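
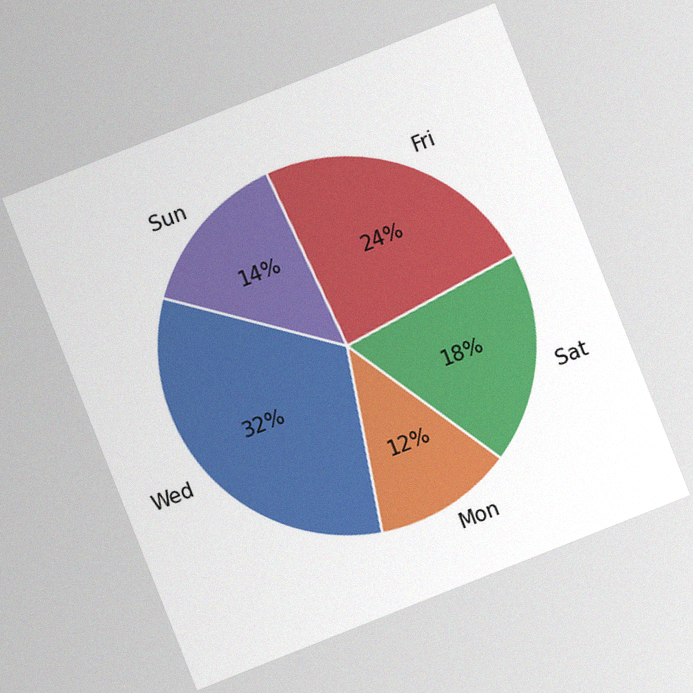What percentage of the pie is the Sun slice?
14%

The chart is tilted about 22° counter-clockwise, with some photo noise. The Sun slice takes up 14% of the pie.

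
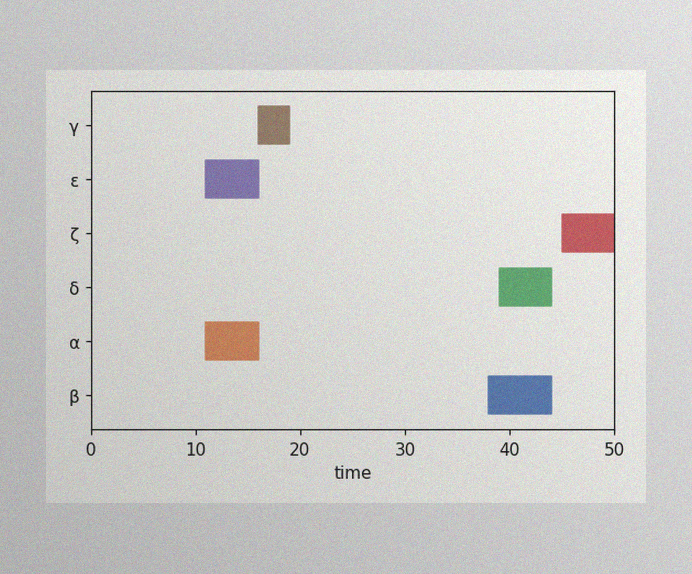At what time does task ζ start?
The image has some photo noise and uneven lighting. The ζ bar begins at t=45.

45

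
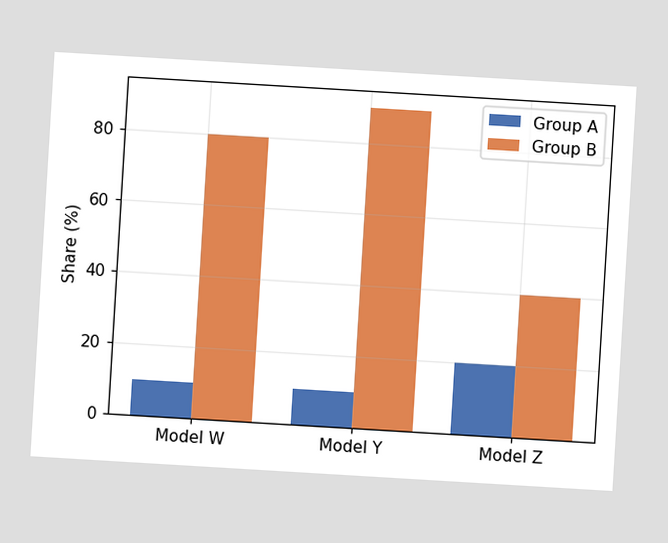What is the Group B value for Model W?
The chart is tilted about 3° clockwise. The Group B bar at Model W reaches 80% on the y-axis.

80%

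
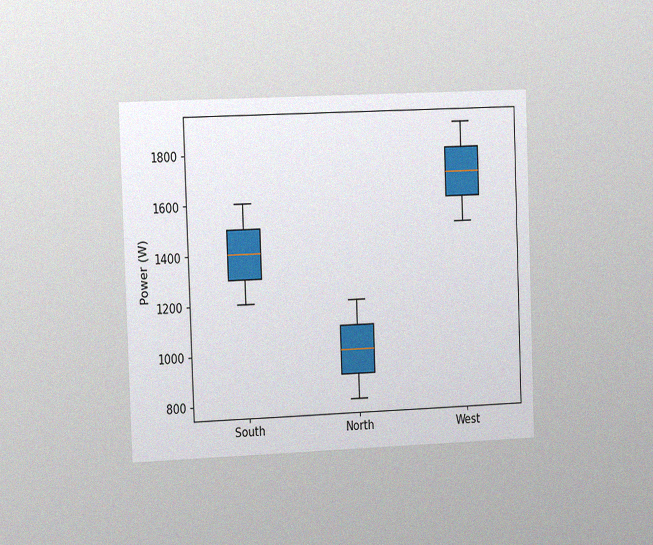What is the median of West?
1700W

The chart is tilted about 2° counter-clockwise and viewed at a slight angle, with some photo noise. The median line in the West box sits at 1700W.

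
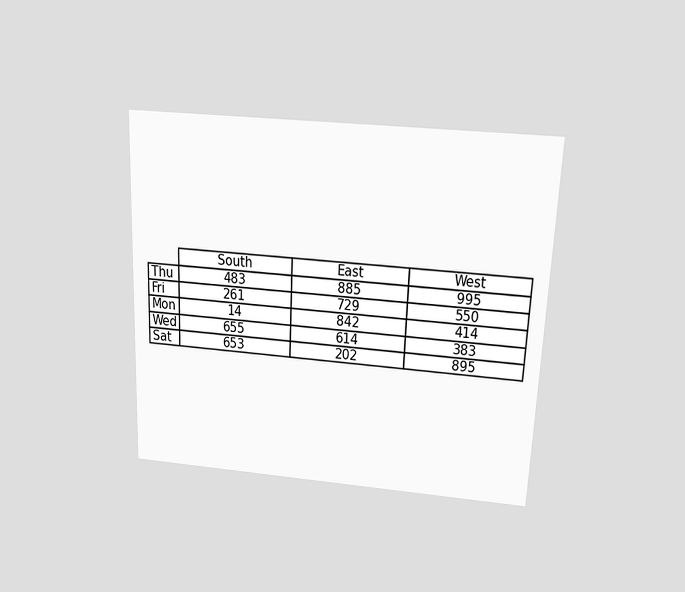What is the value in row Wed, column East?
The chart is tilted about 2° clockwise and viewed slightly from above. The (Wed, East) cell reads 614.

614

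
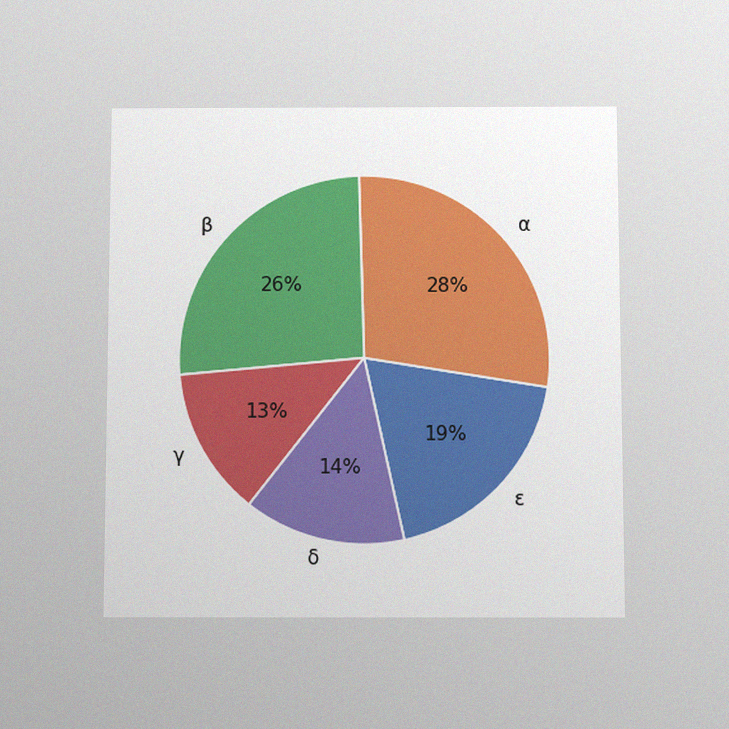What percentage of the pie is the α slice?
The chart is viewed slightly from below, with some photo noise. The α slice takes up 28% of the pie.

28%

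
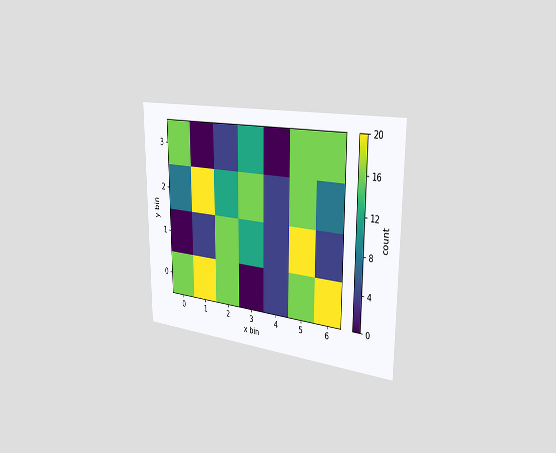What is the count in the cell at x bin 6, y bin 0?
20

The chart is viewed slightly from the right. Matching the cell (6, 0) against the colorbar gives 20.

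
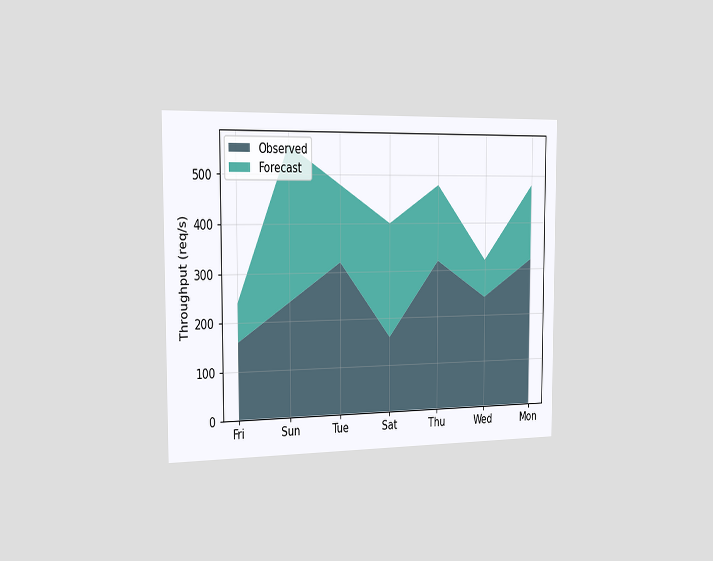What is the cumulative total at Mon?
The chart is viewed slightly from the left. The stacked total at Mon reaches 480req/s.

480req/s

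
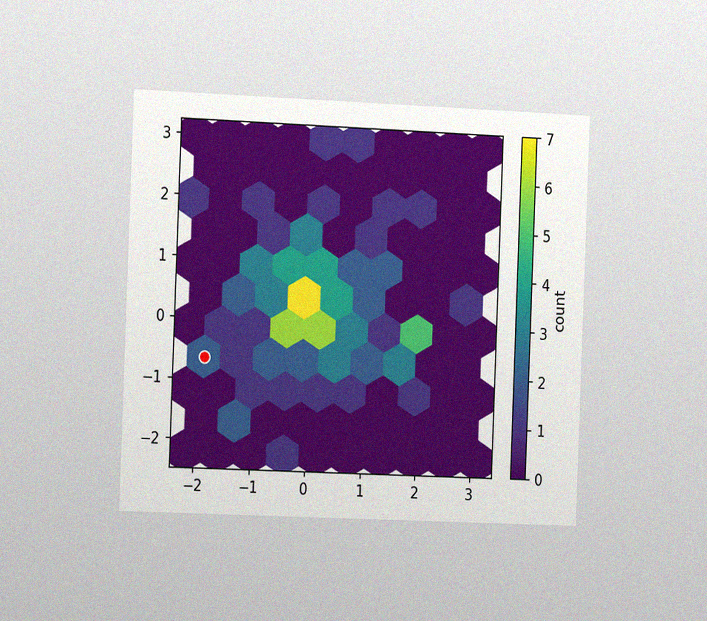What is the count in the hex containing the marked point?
2

The chart is tilted about 2° clockwise and viewed slightly from the left, with some photo noise. The marked hex reads 2 on the colorbar.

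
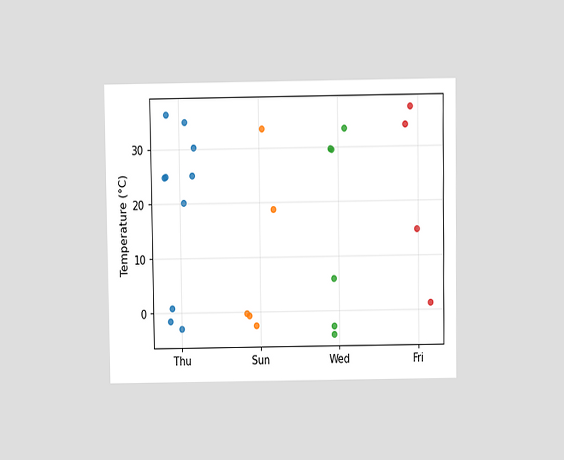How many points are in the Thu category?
The chart is viewed at a slight angle. Counting the markers in the Thu column gives 10.

10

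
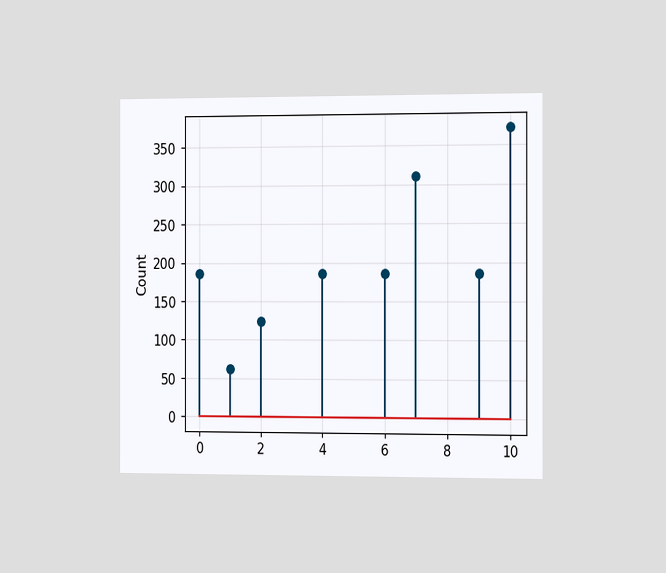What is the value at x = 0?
186

The chart is viewed slightly from the right. The stem at x=0 reaches 186.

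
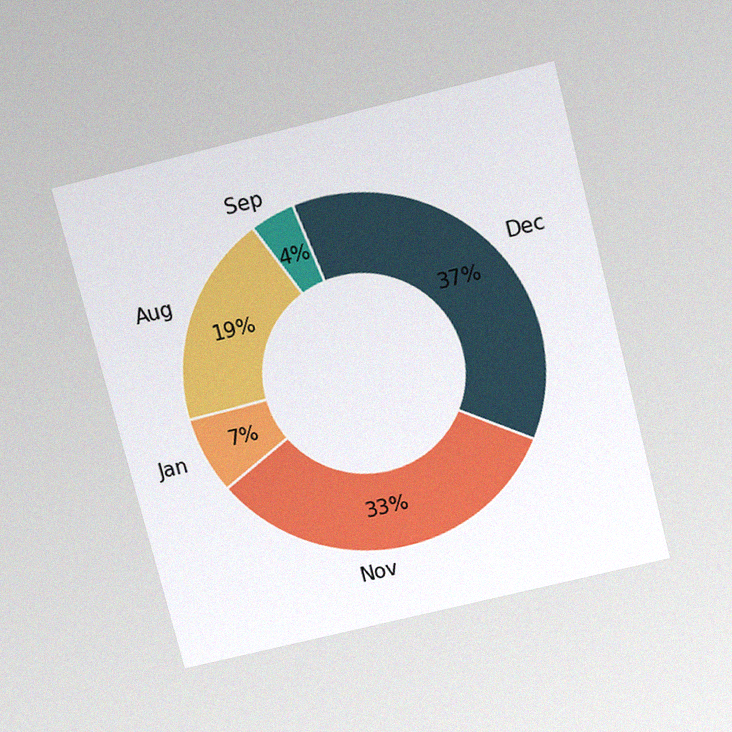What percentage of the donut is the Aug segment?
19%

The chart is tilted about 14° counter-clockwise and viewed slightly from above, with some photo noise. The Aug segment takes up 19% of the ring.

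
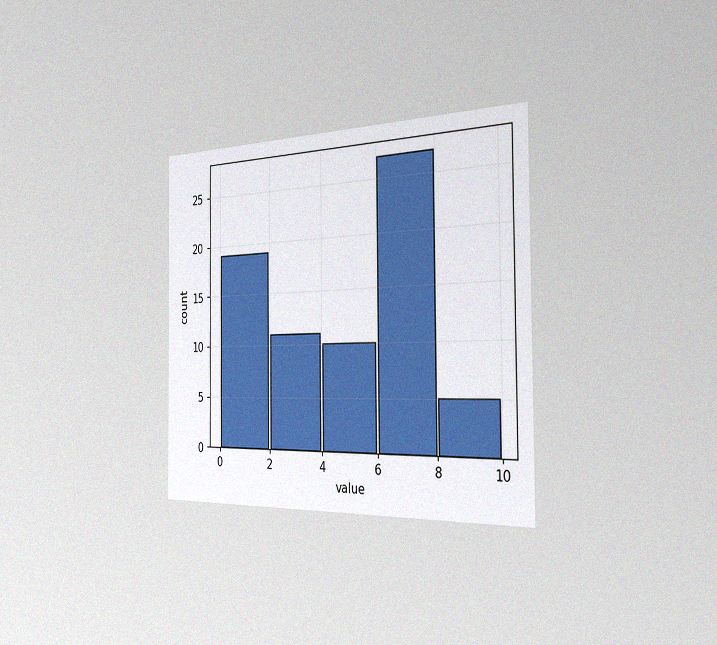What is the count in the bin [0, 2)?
19

The chart is viewed slightly from the right, with some photo noise. The [0, 2) bin has height 19.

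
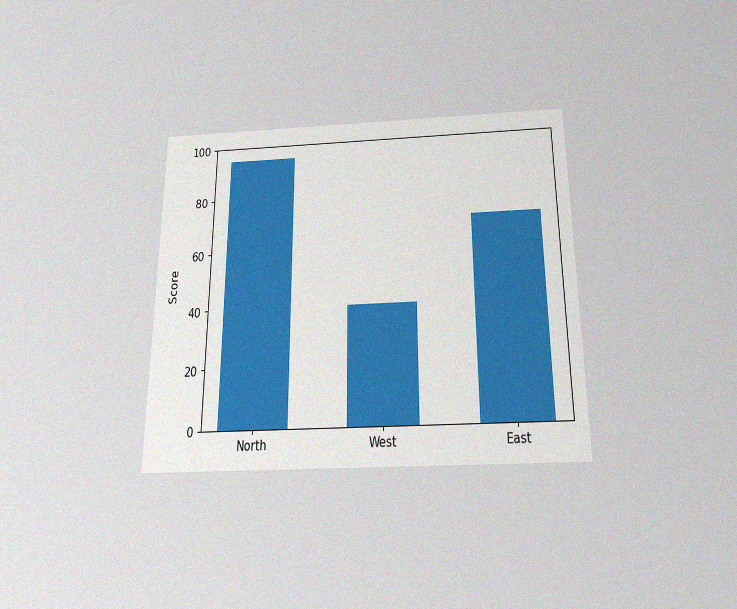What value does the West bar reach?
The chart is viewed slightly from below, with some photo noise. Reading along the chart's y-axis, the West bar reaches 40.

40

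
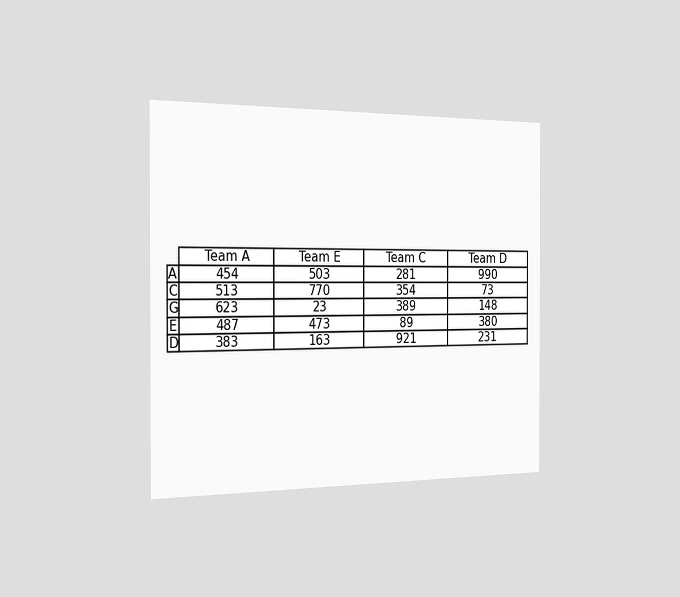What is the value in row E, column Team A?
The chart is viewed slightly from the left. The (E, Team A) cell reads 487.

487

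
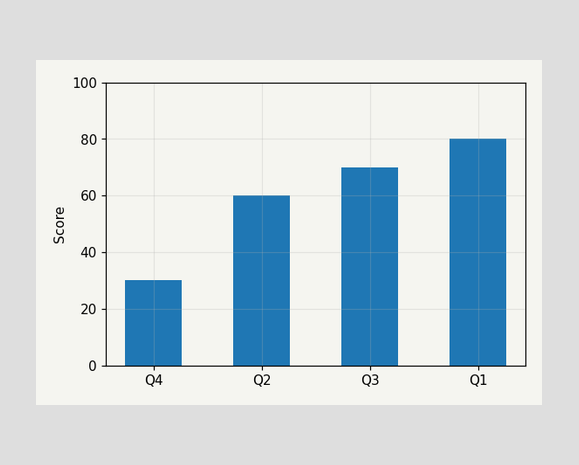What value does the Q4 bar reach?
30

Reading along the chart's y-axis, the Q4 bar reaches 30.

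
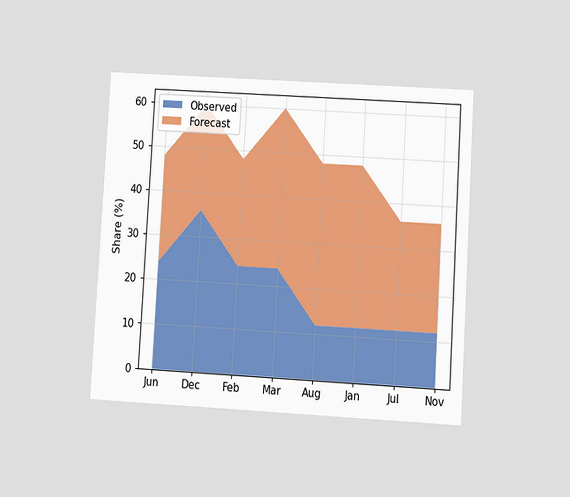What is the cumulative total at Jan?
48%

The chart is tilted about 3° clockwise and viewed at a slight angle. The stacked total at Jan reaches 48%.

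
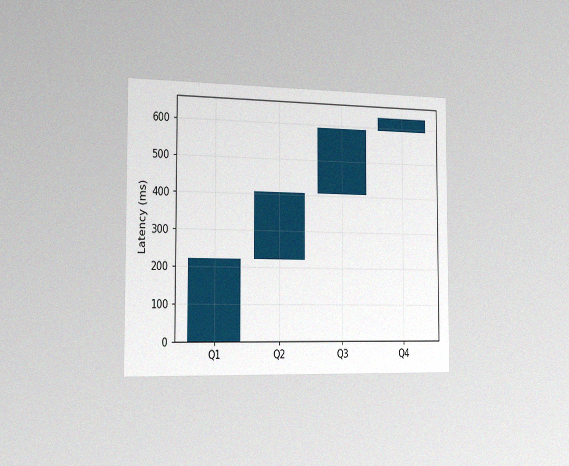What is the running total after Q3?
The chart is viewed slightly from the left, with some photo noise. After Q3 the running total reaches 592ms.

592ms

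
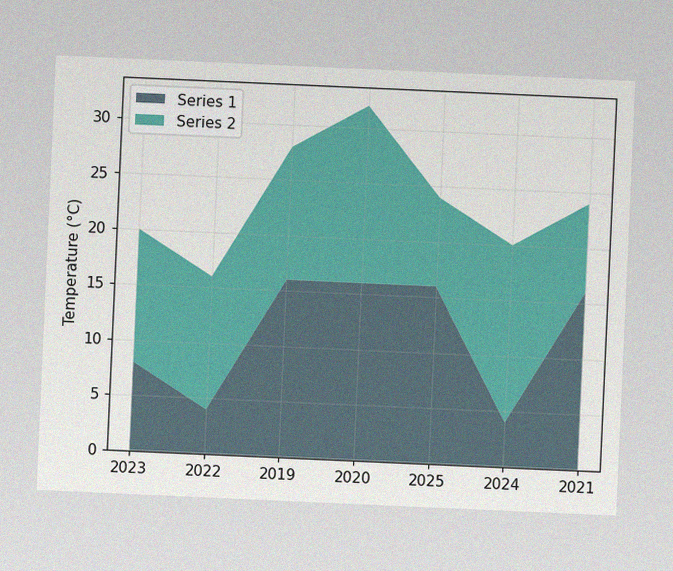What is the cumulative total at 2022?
16°C

The chart is tilted about 3° clockwise, with some photo noise. The stacked total at 2022 reaches 16°C.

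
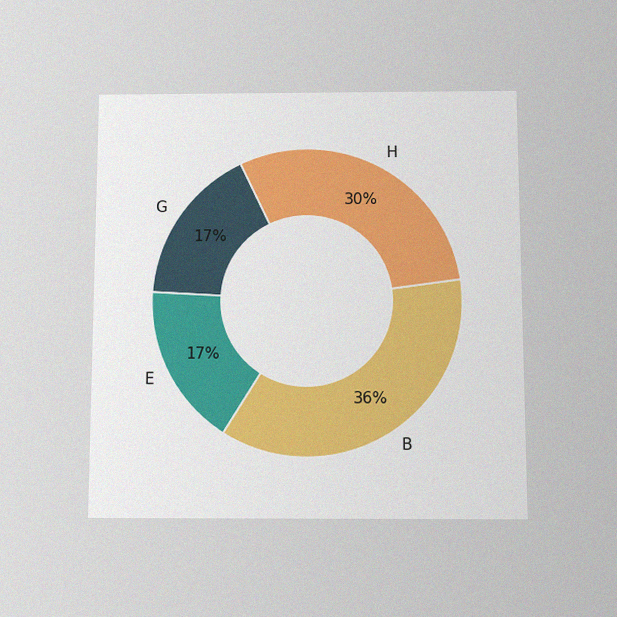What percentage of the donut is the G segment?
The chart is viewed slightly from below, with some photo noise. The G segment takes up 17% of the ring.

17%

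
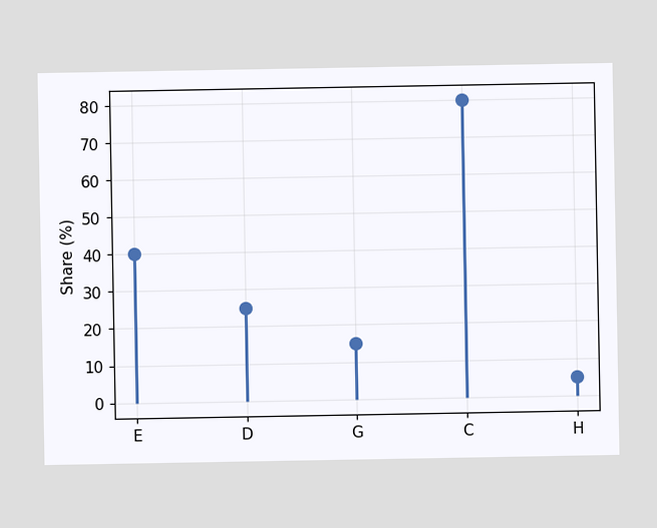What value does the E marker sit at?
The E marker sits at 40%.

40%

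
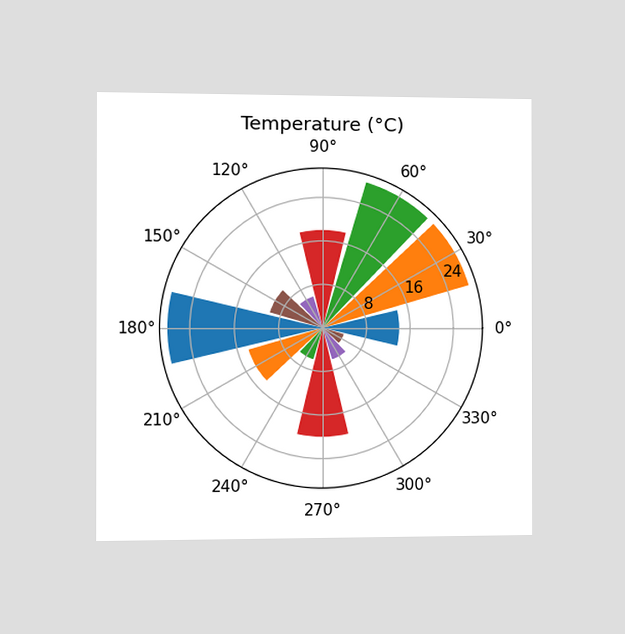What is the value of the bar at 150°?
10°C

The chart is viewed slightly from the left. The bar at 150° reaches 10°C on the radial axis.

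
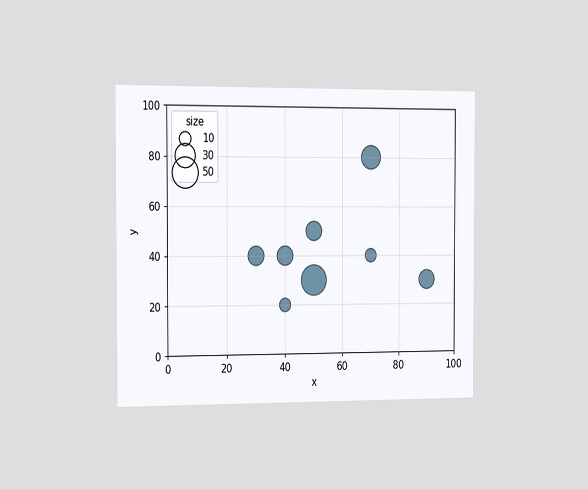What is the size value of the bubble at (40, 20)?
10

The chart is viewed slightly from the left. Matching the bubble at (40, 20) against the size legend gives 10.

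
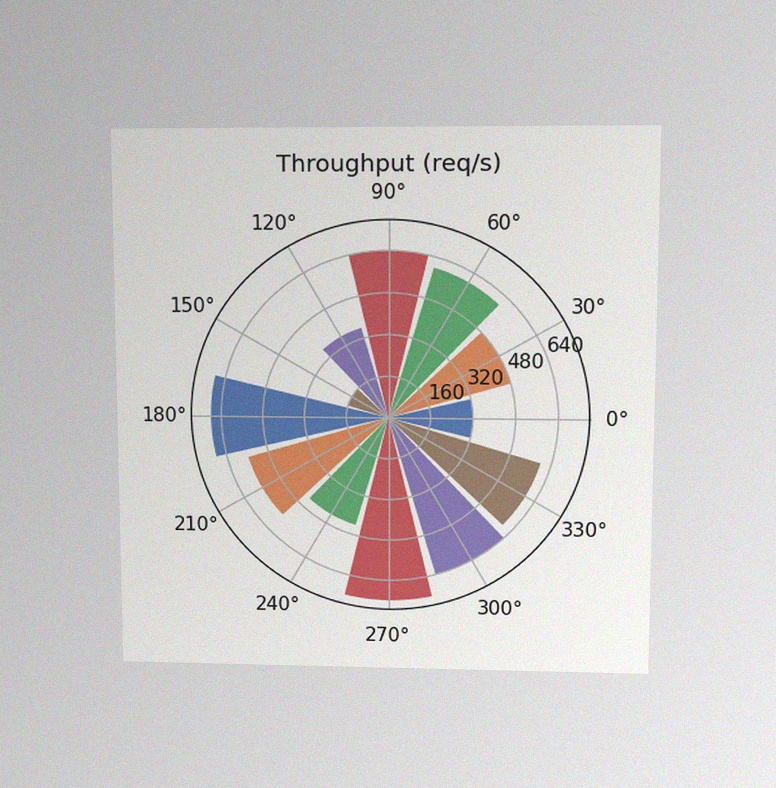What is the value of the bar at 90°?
The chart is viewed at a slight angle, with some photo noise. The bar at 90° reaches 640req/s on the radial axis.

640req/s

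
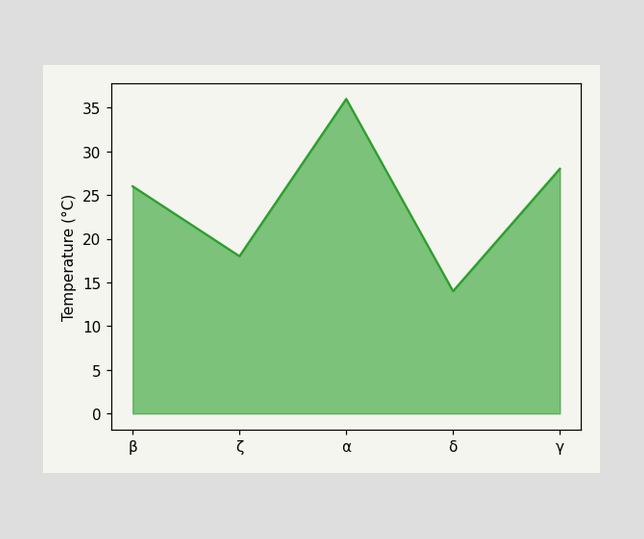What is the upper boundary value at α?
36°C

At α the upper boundary is at 36°C.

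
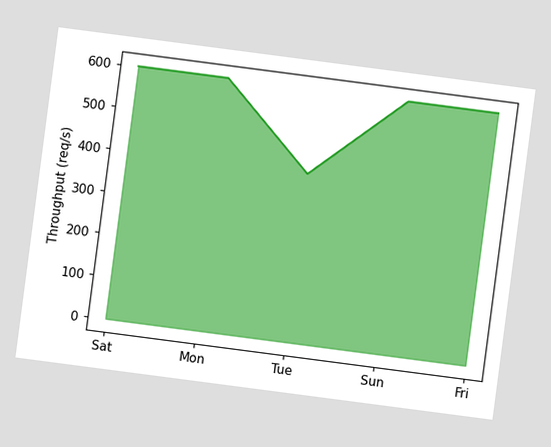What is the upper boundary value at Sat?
600req/s

The chart is tilted about 7° clockwise. At Sat the upper boundary is at 600req/s.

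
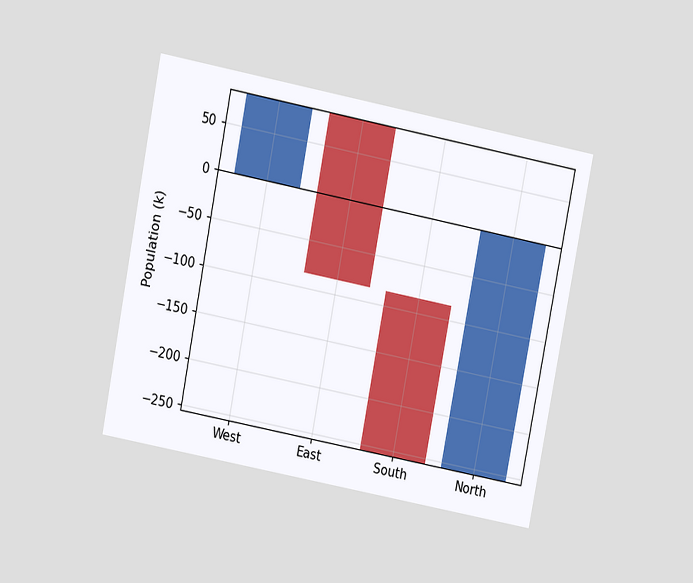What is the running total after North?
0k

The chart is tilted about 11° clockwise and viewed slightly from above. After North the running total reaches 0k.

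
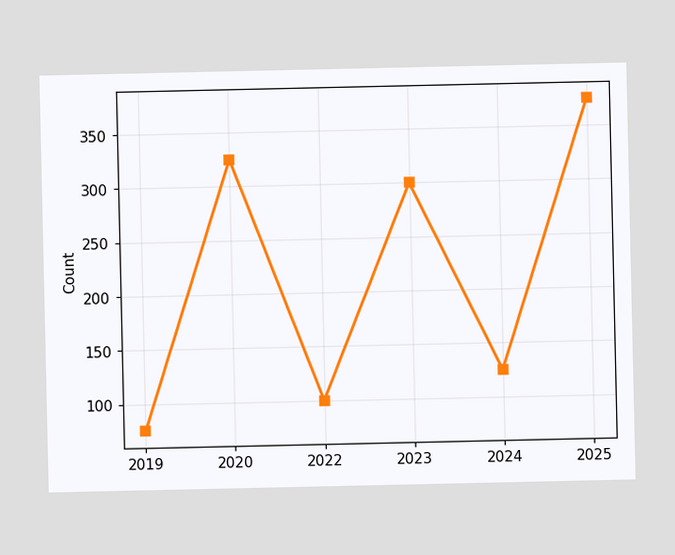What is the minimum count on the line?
75

The lowest point is at 2019, and reading across to the y-axis gives 75.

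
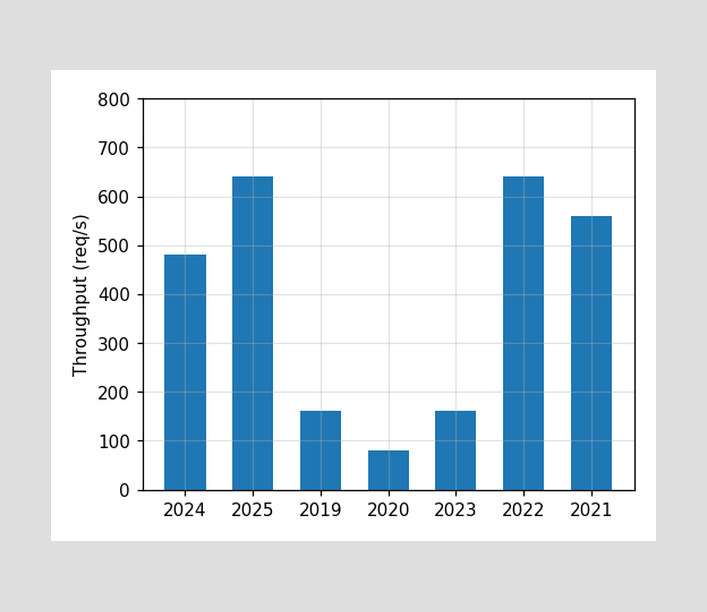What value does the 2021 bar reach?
560req/s

Reading along the chart's y-axis, the 2021 bar reaches 560req/s.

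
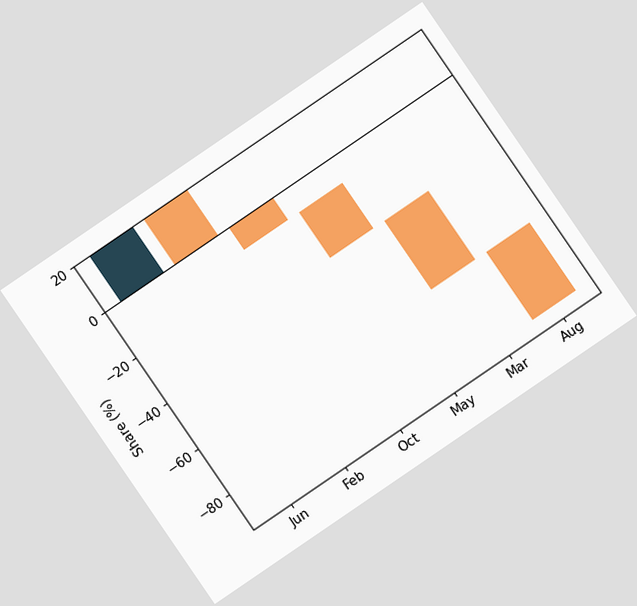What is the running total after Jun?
The chart is tilted about 34° counter-clockwise. After Jun the running total reaches 20%.

20%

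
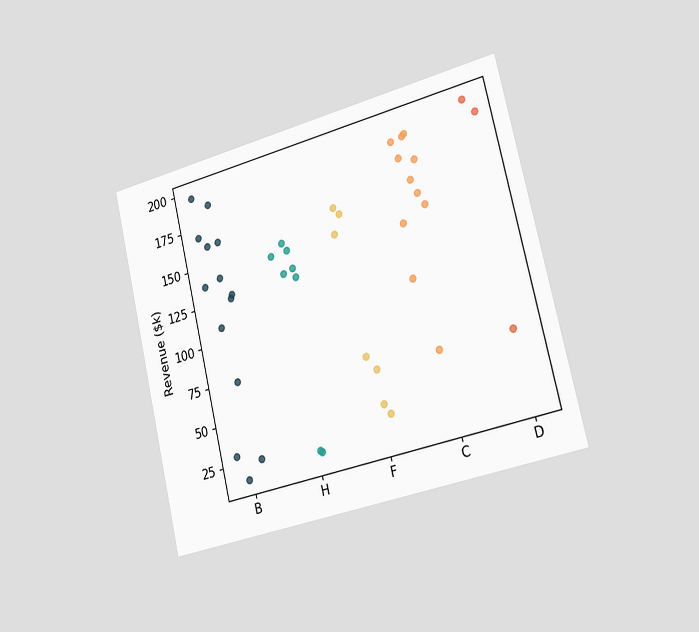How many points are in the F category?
The chart is tilted about 13° counter-clockwise and viewed slightly from the right. Counting the markers in the F column gives 7.

7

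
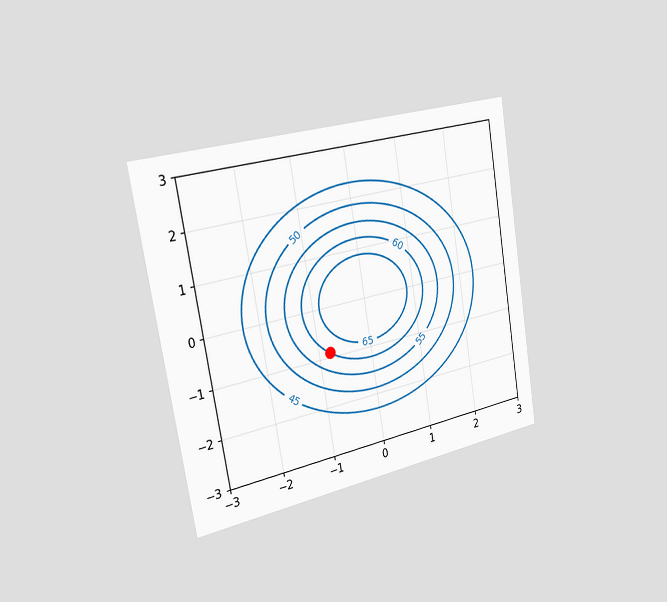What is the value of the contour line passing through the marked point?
60

The chart is tilted about 9° counter-clockwise and viewed slightly from the left. The marked point sits on the contour labelled 60.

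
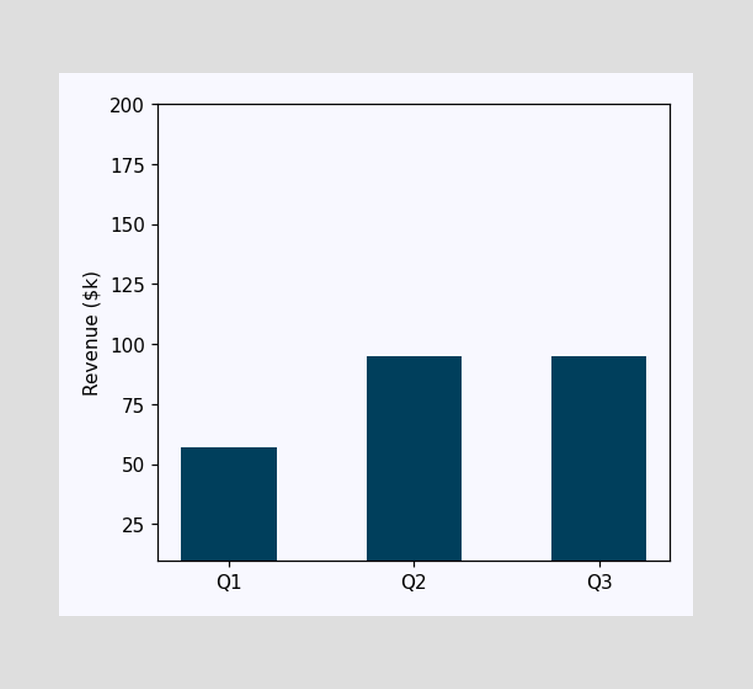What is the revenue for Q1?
Reading along the chart's y-axis, the Q1 bar reaches $57k.

$57k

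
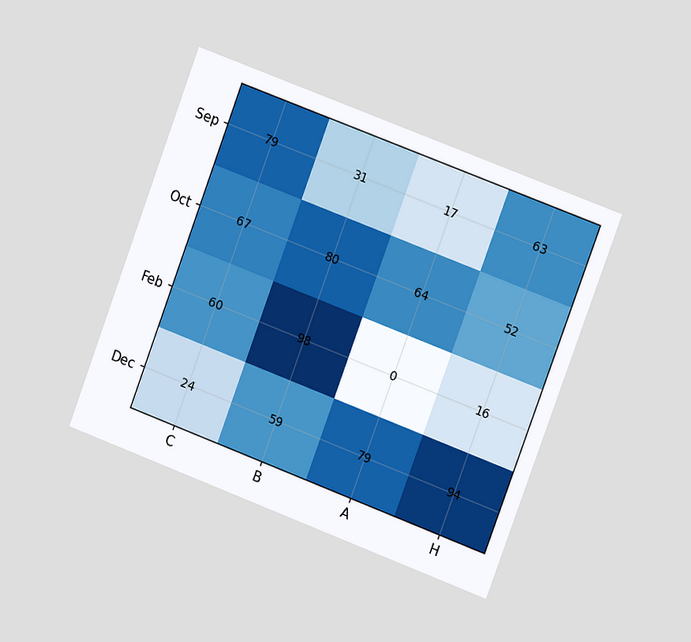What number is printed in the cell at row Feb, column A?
0

The chart is tilted about 21° clockwise and viewed slightly from the right. The (Feb, A) cell reads 0.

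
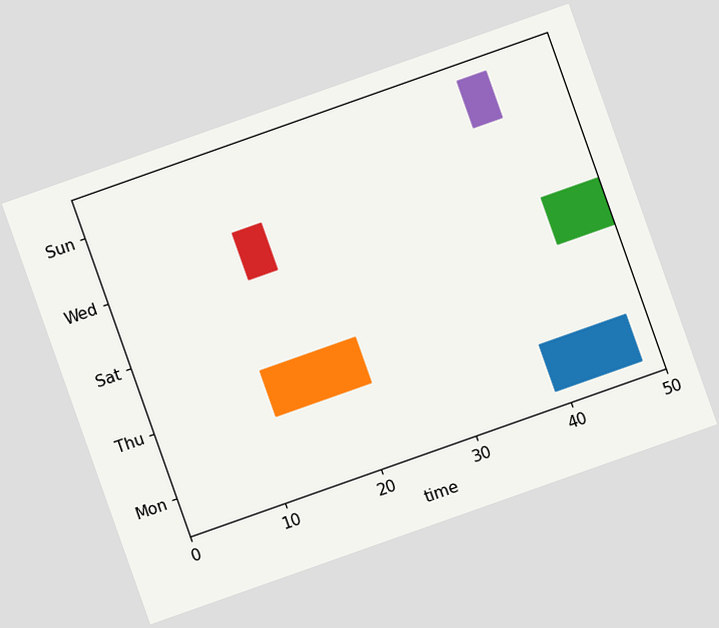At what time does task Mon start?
The chart is tilted about 19° counter-clockwise. The Mon bar begins at t=39.

39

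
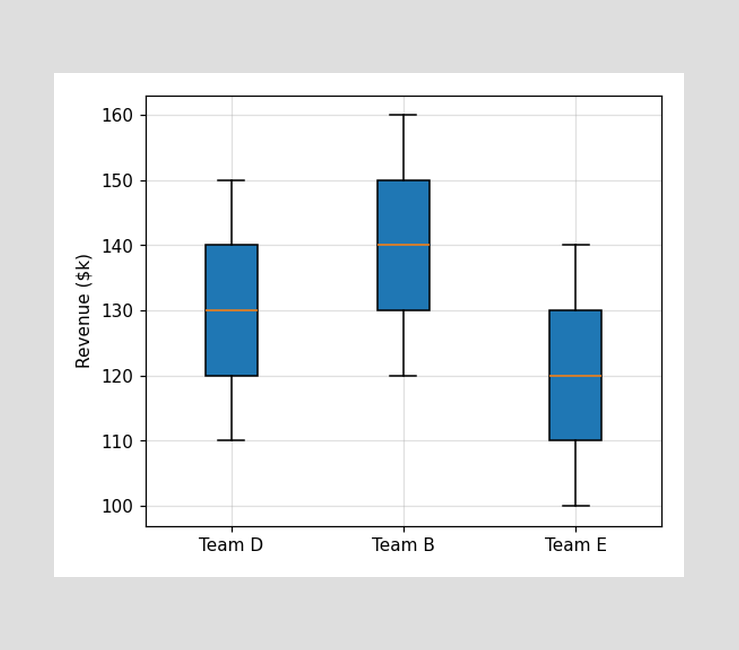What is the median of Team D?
The median line in the Team D box sits at $130k.

$130k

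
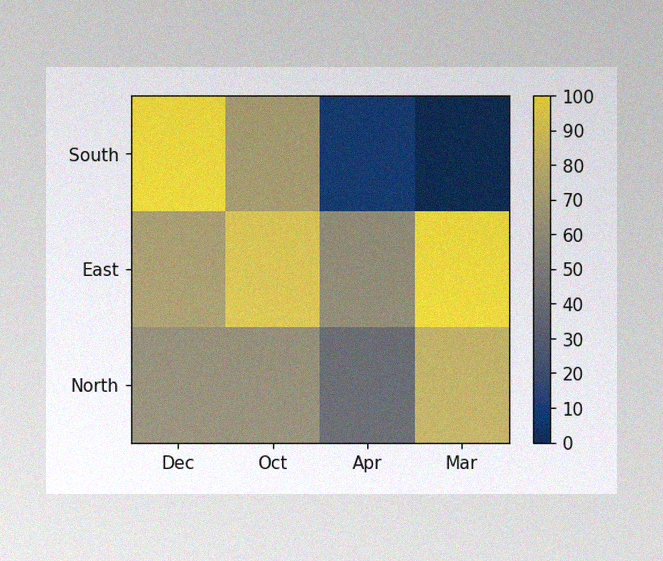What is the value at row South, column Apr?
The image has some photo noise and uneven lighting. Matching cell (South, Apr) against the colorbar gives 10.

10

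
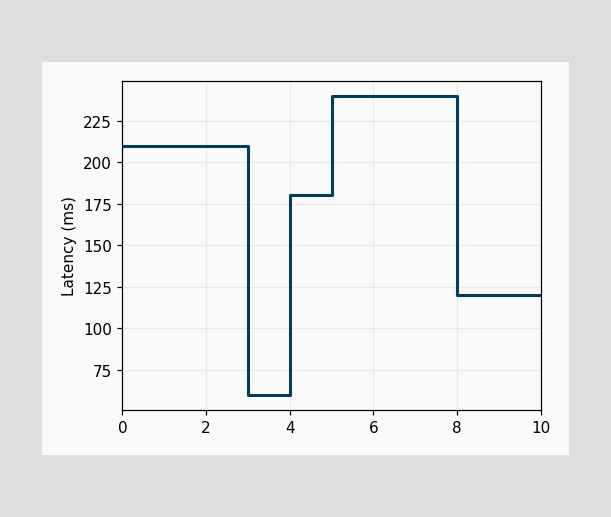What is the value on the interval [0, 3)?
210ms

On [0, 3) the step sits at 210ms.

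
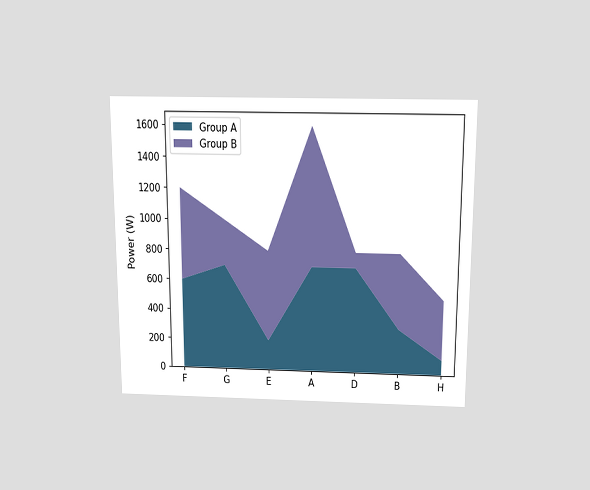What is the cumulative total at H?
The chart is viewed slightly from above. The stacked total at H reaches 500W.

500W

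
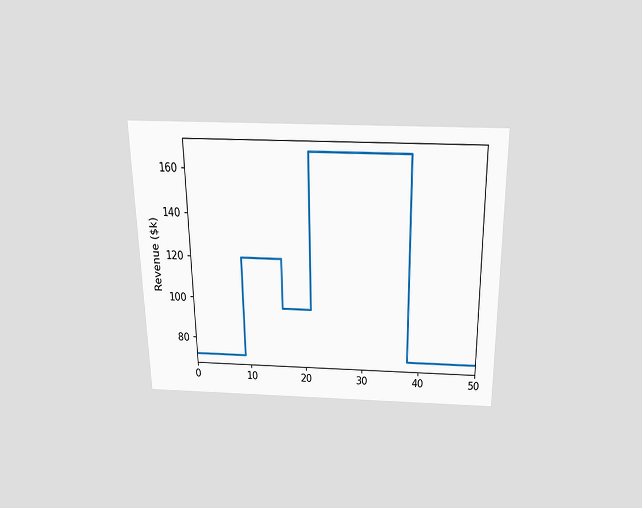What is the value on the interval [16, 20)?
$96k

The chart is viewed slightly from above. On [16, 20) the step sits at $96k.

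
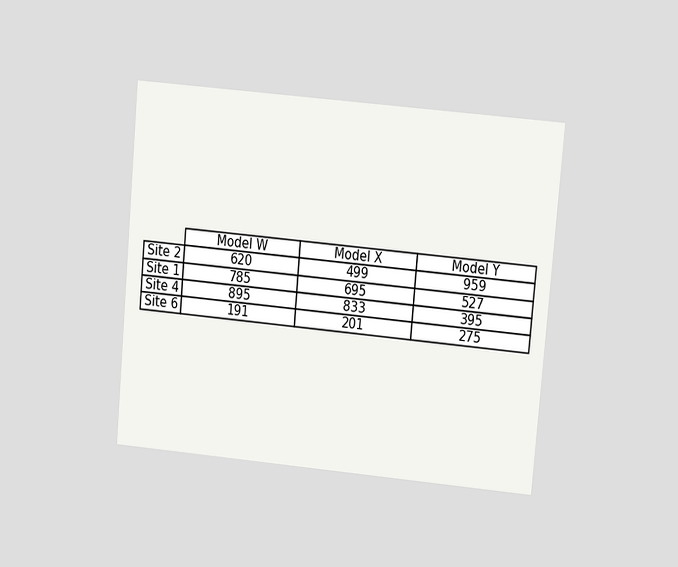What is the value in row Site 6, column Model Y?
275

The chart is tilted about 5° clockwise and viewed at a slight angle. The (Site 6, Model Y) cell reads 275.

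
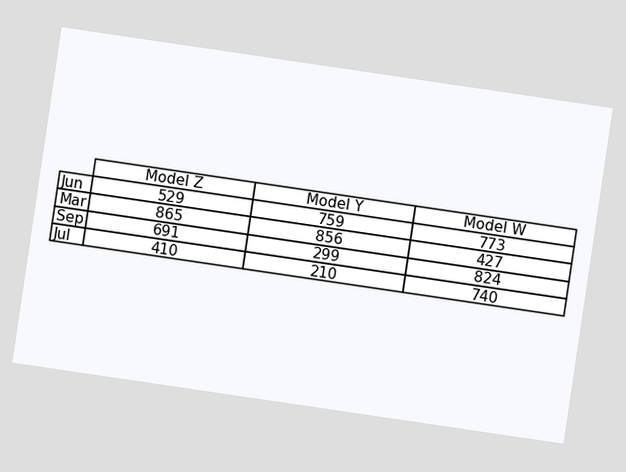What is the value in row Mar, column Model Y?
The chart is tilted about 8° clockwise. The (Mar, Model Y) cell reads 856.

856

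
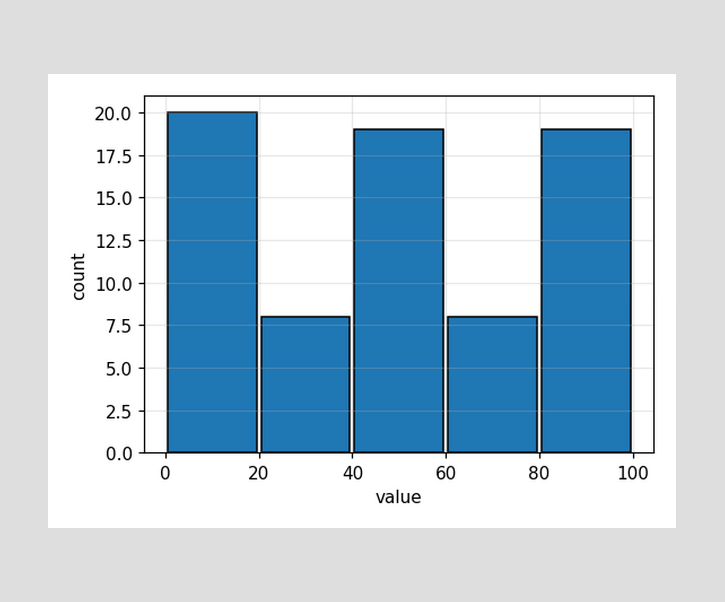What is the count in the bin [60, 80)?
The [60, 80) bin has height 8.

8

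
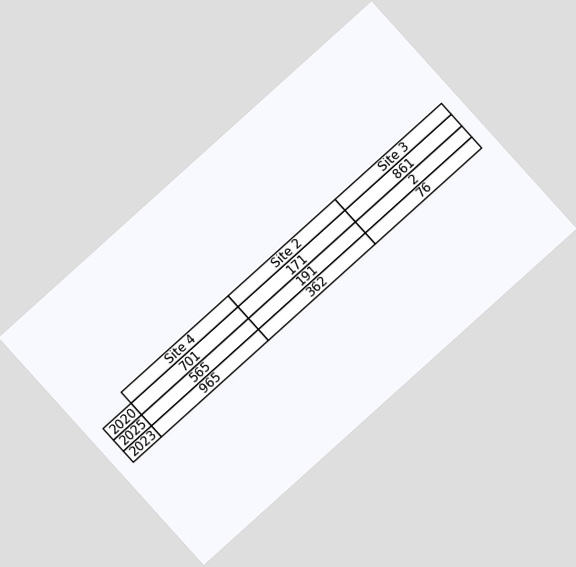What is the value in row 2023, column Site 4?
965

The chart is tilted about 42° counter-clockwise. The (2023, Site 4) cell reads 965.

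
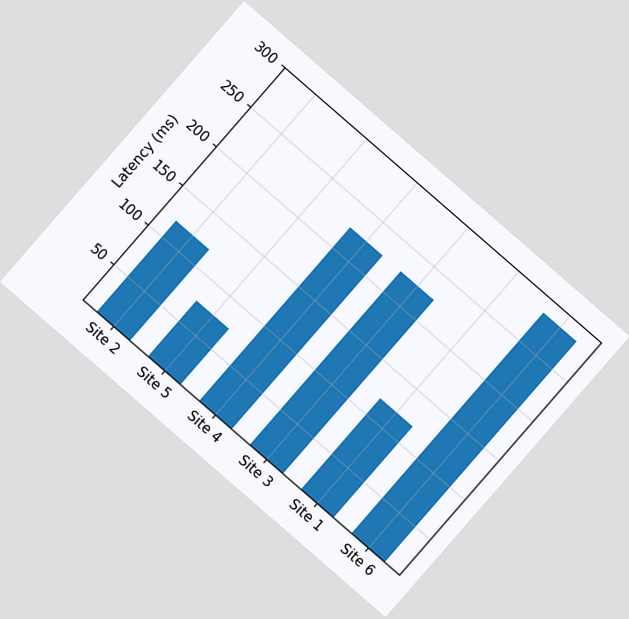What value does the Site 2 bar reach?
The chart is tilted about 41° clockwise. Reading along the chart's y-axis, the Site 2 bar reaches 120ms.

120ms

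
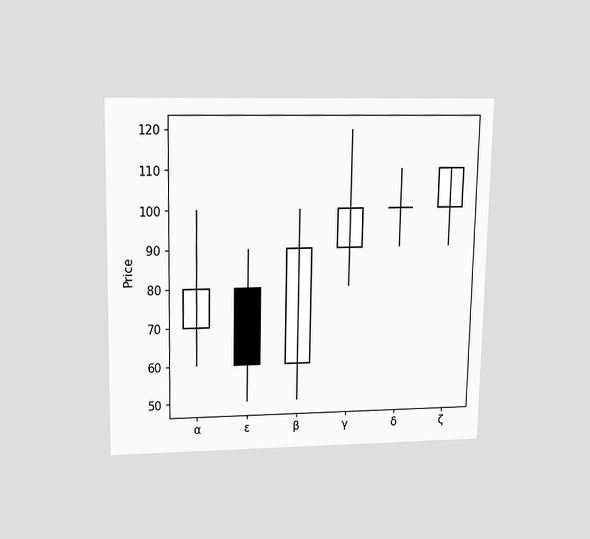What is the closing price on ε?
60

The chart is viewed slightly from above. The ε candle closes at 60.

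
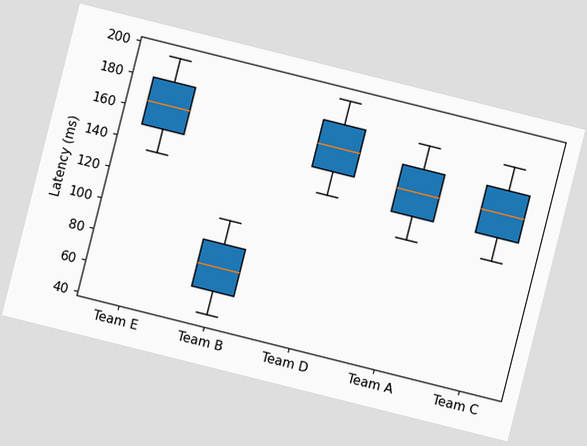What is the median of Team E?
165ms

The chart is tilted about 14° clockwise. The median line in the Team E box sits at 165ms.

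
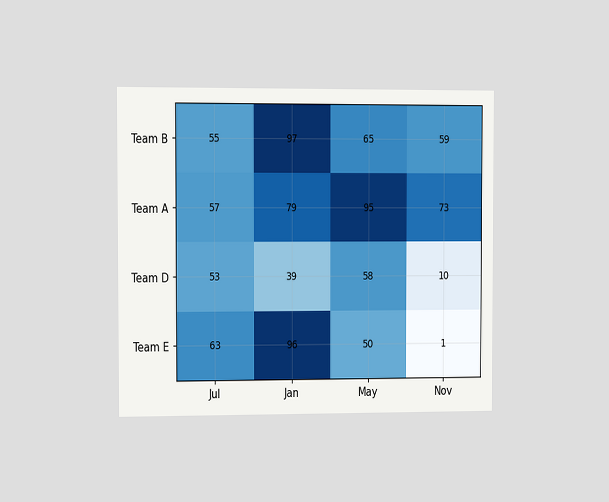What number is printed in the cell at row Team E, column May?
50

The chart is viewed slightly from the left. The (Team E, May) cell reads 50.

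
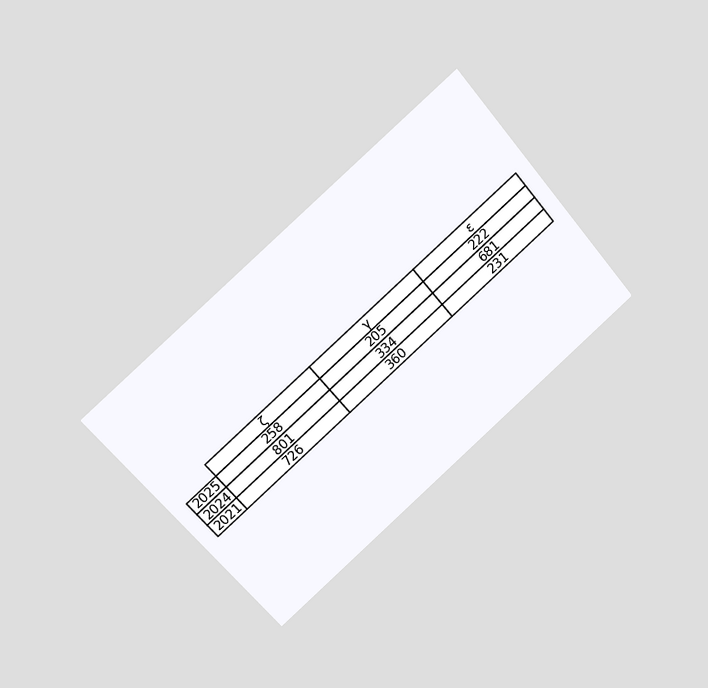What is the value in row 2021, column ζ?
726

The chart is tilted about 41° counter-clockwise and viewed at a slight angle. The (2021, ζ) cell reads 726.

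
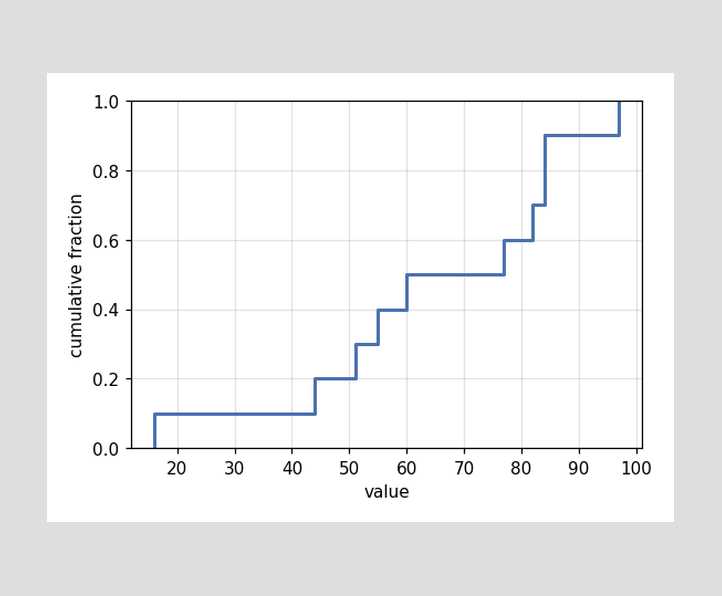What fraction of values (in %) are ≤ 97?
100%

At x=97 the ECDF step is at 100%.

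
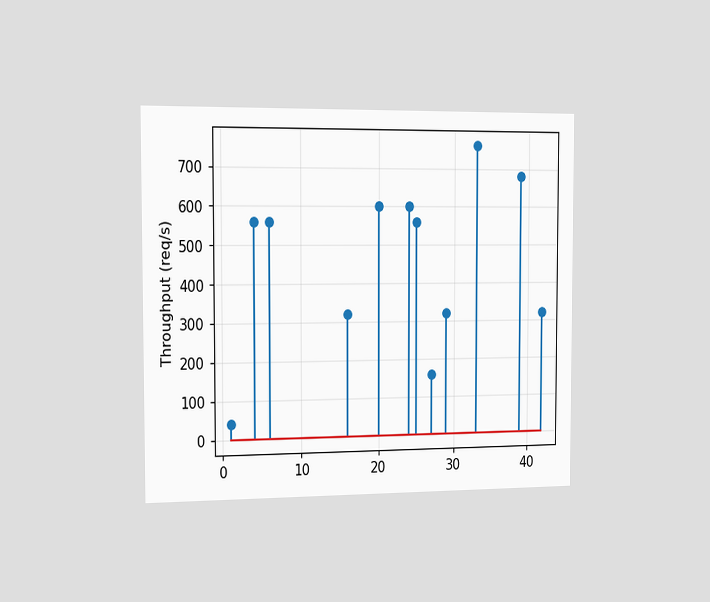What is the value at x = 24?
The chart is viewed slightly from the left. The stem at x=24 reaches 600req/s.

600req/s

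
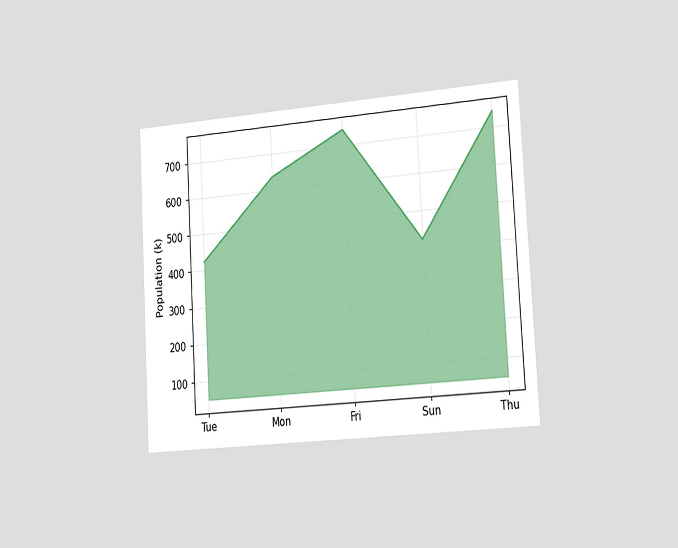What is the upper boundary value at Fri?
The chart is tilted about 3° counter-clockwise and viewed slightly from the right. At Fri the upper boundary is at 742k.

742k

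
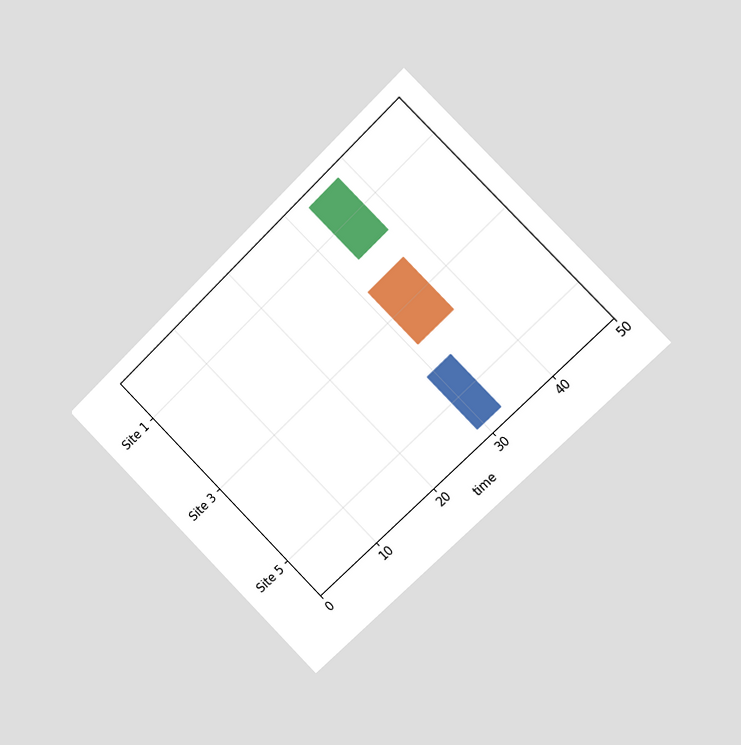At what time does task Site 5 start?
The chart is tilted about 45° counter-clockwise and viewed slightly from the right. The Site 5 bar begins at t=29.

29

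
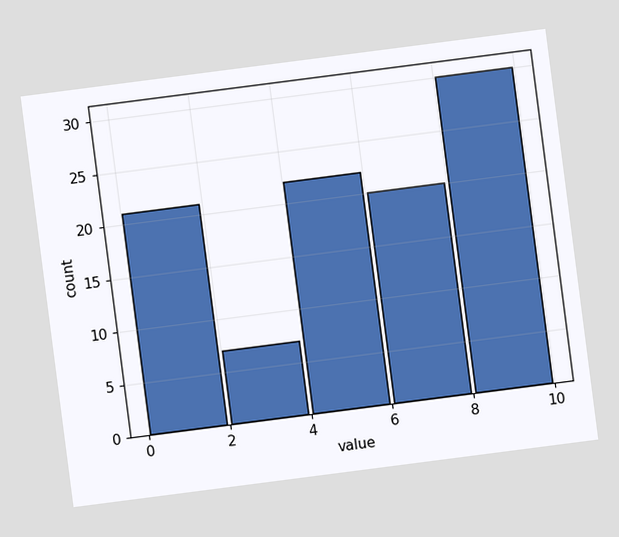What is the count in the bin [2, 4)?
The chart is tilted about 7° counter-clockwise. The [2, 4) bin has height 7.

7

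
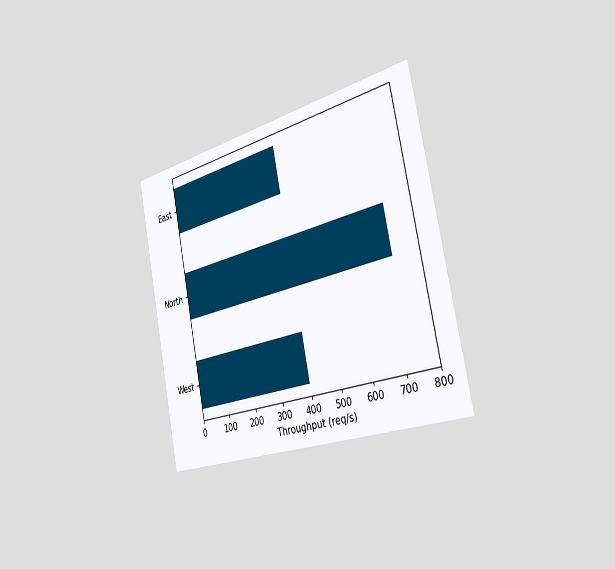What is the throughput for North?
The chart is tilted about 11° counter-clockwise and viewed slightly from the right. Reading along the chart's x-axis, the North bar reaches 720req/s.

720req/s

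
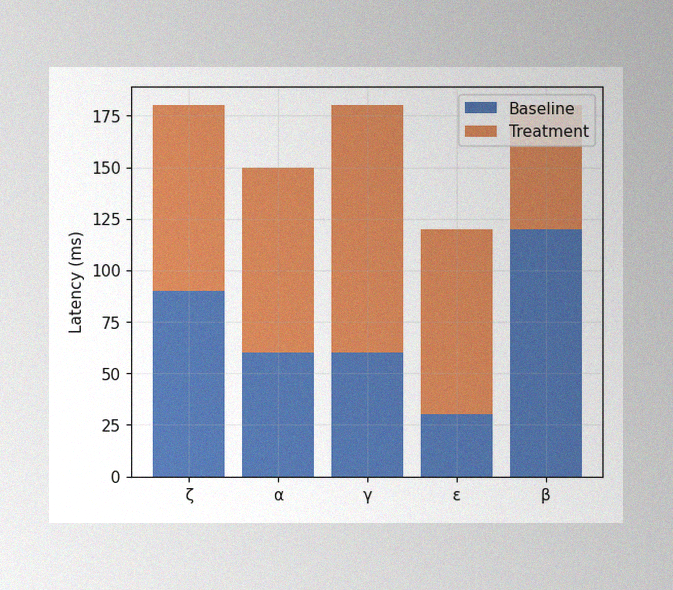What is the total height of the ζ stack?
The image has some photo noise and uneven lighting. The ζ stack's top reaches 180ms on the y-axis.

180ms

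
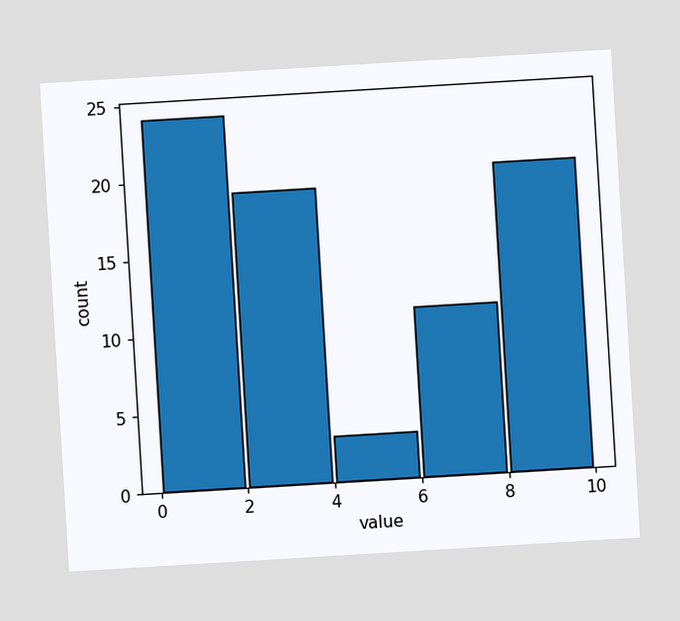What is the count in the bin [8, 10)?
The chart is tilted about 3° counter-clockwise. The [8, 10) bin has height 20.

20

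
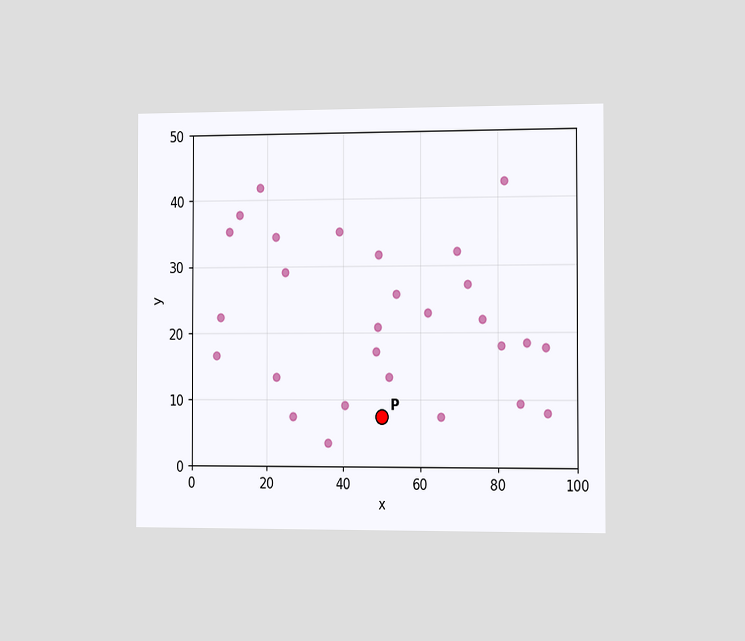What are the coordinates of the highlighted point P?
(50, 7.5)

The chart is viewed slightly from the right. Following the gridlines from P to each axis, P sits at (50, 7.5).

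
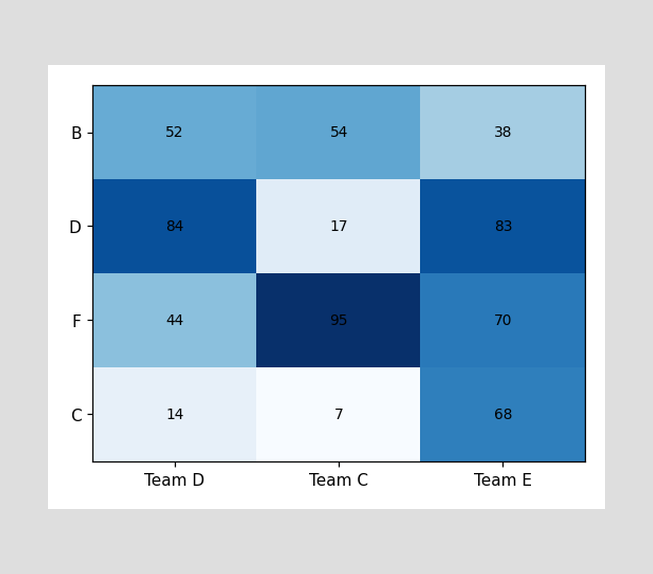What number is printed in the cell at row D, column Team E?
The (D, Team E) cell reads 83.

83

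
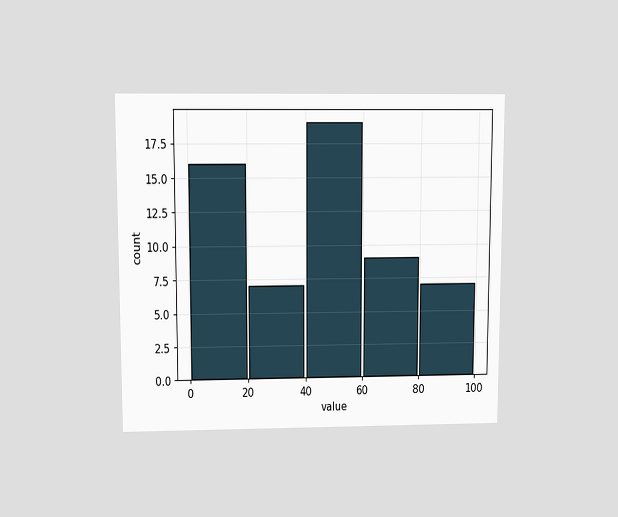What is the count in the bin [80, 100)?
The chart is viewed slightly from above. The [80, 100) bin has height 7.

7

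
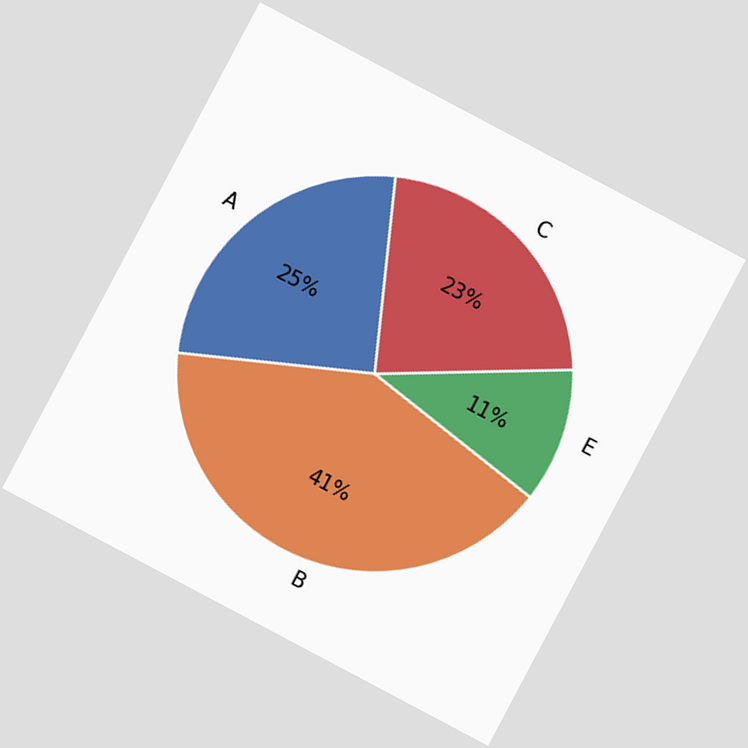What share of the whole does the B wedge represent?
The chart is tilted about 28° clockwise. The B slice takes up 41% of the pie.

41%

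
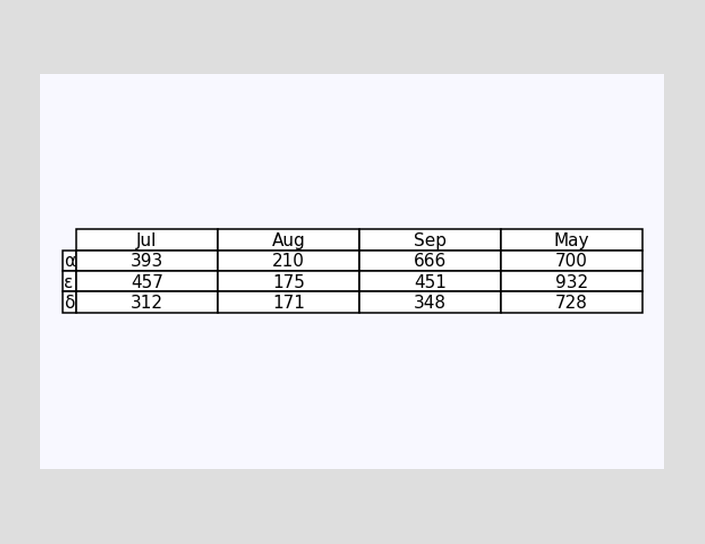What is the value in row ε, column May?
932

The (ε, May) cell reads 932.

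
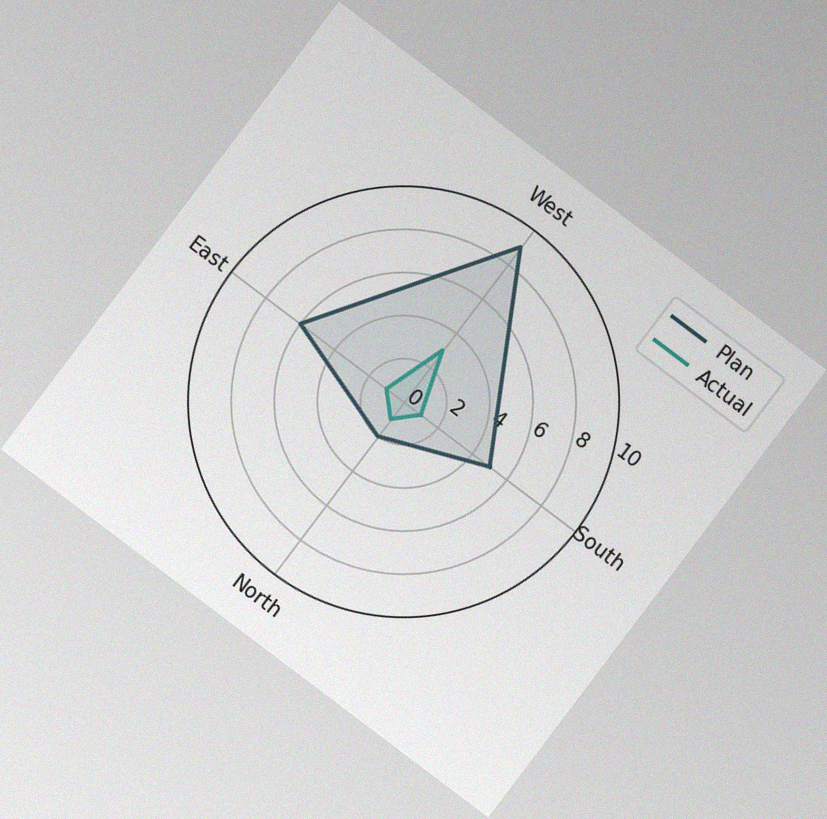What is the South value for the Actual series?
The chart is tilted about 37° clockwise, with some photo noise. On the South axis, Actual reaches 1.

1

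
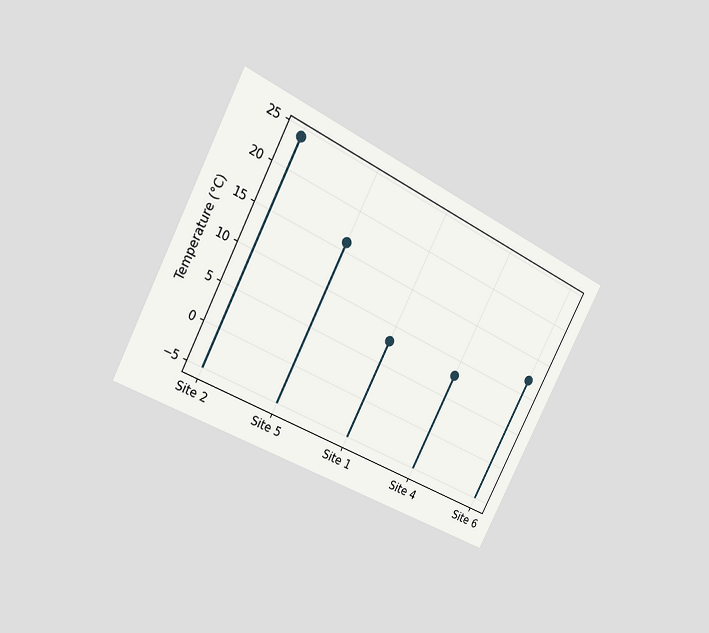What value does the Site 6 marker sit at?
The chart is tilted about 27° clockwise and viewed at a slight angle. The Site 6 marker sits at 12°C.

12°C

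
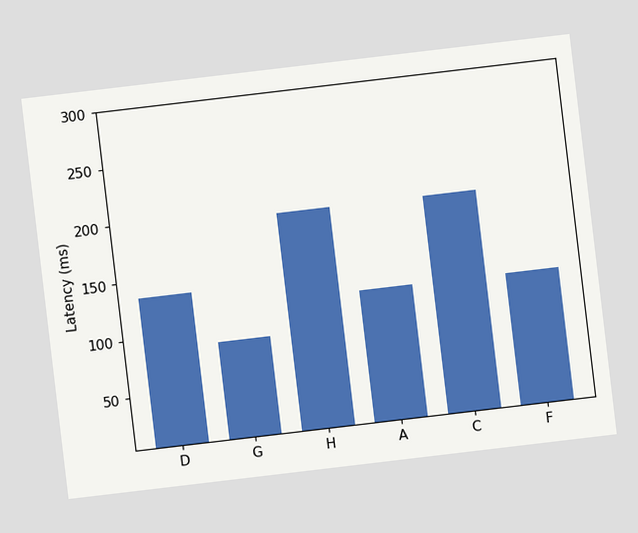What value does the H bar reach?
The chart is tilted about 7° counter-clockwise. Reading along the chart's y-axis, the H bar reaches 195ms.

195ms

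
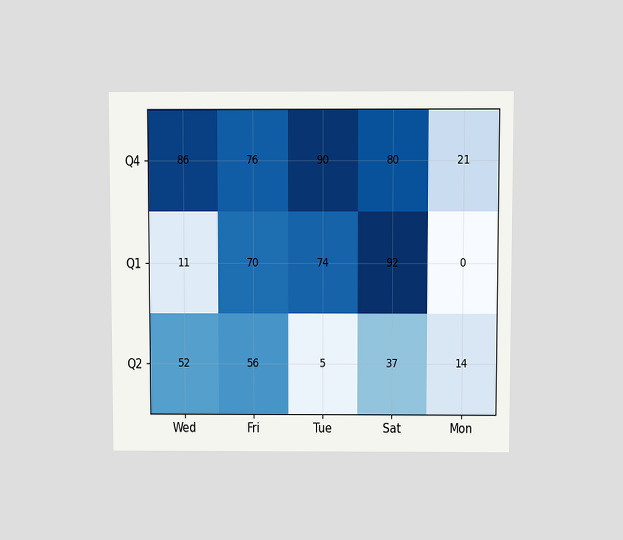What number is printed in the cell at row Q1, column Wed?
The chart is viewed at a slight angle. The (Q1, Wed) cell reads 11.

11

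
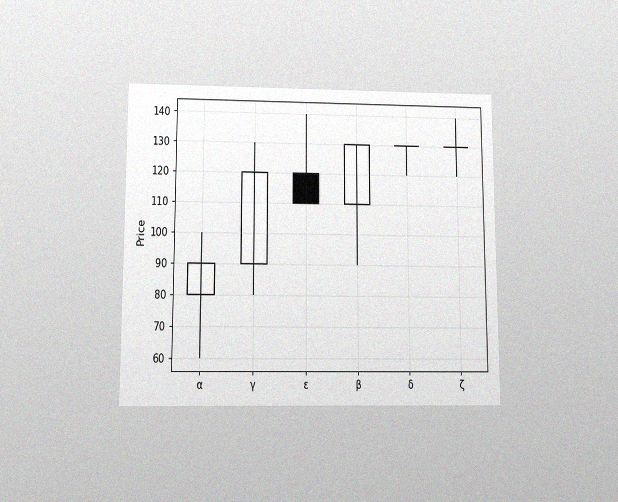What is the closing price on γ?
The chart is viewed slightly from below, with some photo noise. The γ candle closes at 120.

120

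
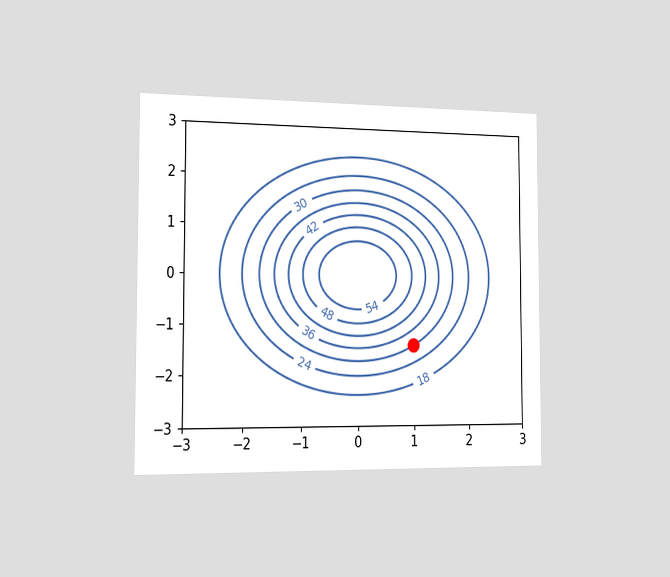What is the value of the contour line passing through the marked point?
The chart is viewed slightly from the left. The marked point sits on the contour labelled 30.

30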